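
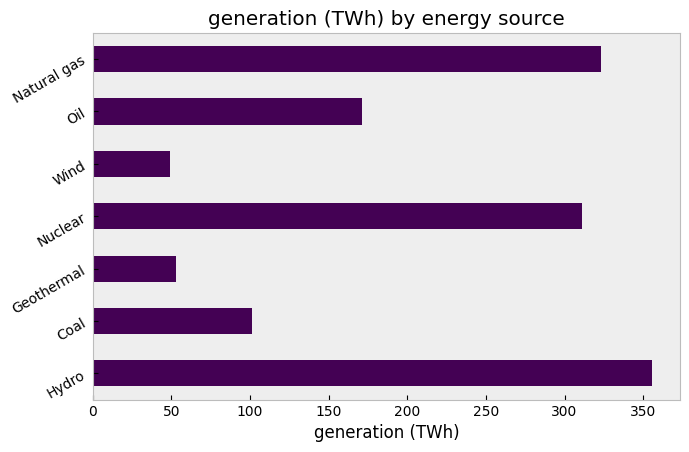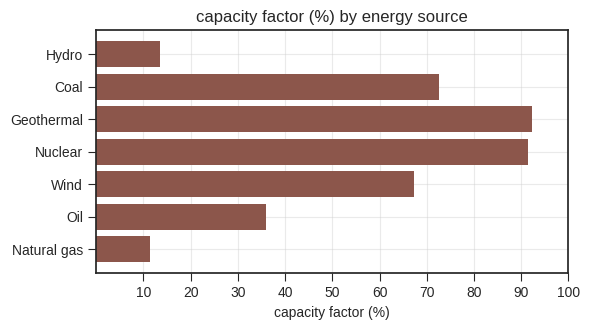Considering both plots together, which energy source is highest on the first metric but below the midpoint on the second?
Hydro

Chart 2 median capacity factor (%) ≈ 70; below-median energy sources: Hydro, Oil, Natural gas. Among those, Hydro has the highest generation (TWh) (≈ 350).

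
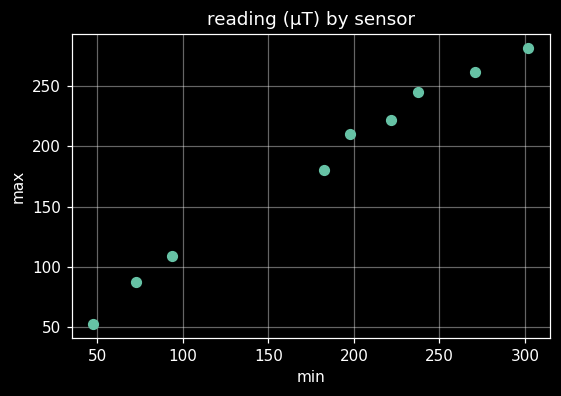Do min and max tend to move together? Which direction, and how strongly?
positive, strong

Points are positively correlated; strong (|r| ≈ 1.0).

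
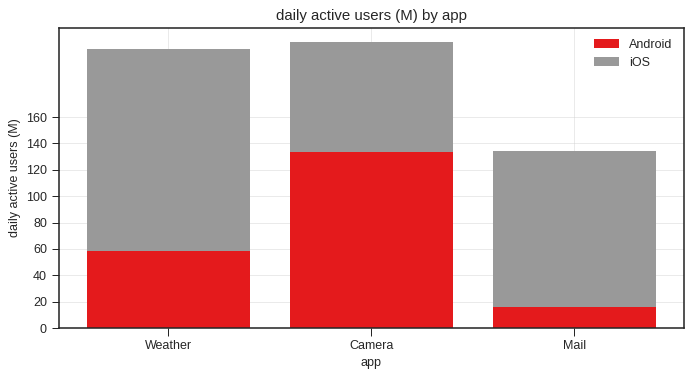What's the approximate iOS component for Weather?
iOS top ≈ 220, bottom ≈ 60; segment ≈ 160.

≈ 160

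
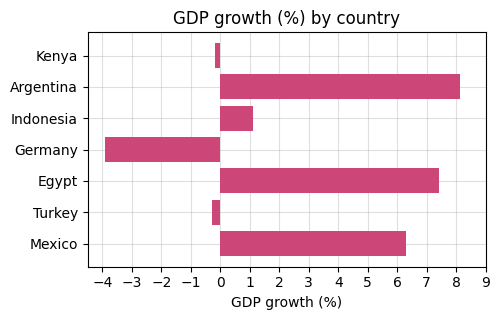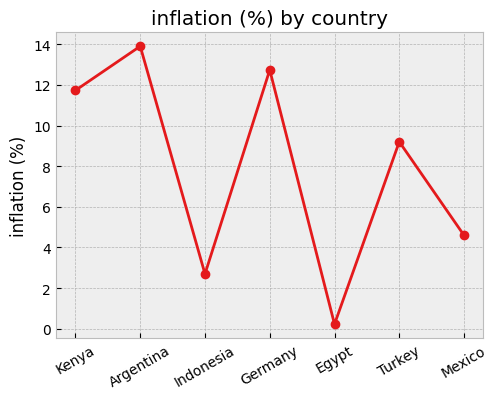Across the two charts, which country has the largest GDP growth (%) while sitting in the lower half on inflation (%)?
Egypt

Chart 2 median inflation (%) ≈ 10; below-median countries: Indonesia, Egypt, Mexico. Among those, Egypt has the highest GDP growth (%) (≈ 7).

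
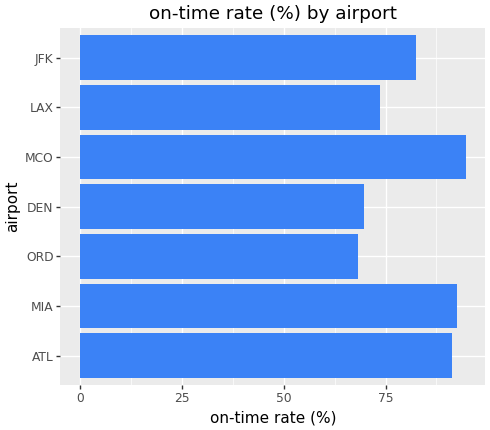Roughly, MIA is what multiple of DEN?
MIA ≈ 90, DEN ≈ 70; 90/70 ≈ 1.29.

≈ 1.29×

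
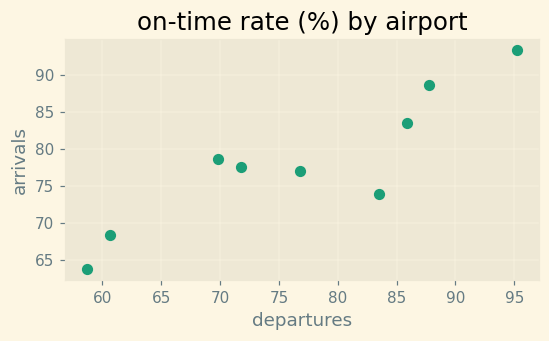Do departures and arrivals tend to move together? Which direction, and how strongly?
Points are positively correlated; strong (|r| ≈ 0.9).

positive, strong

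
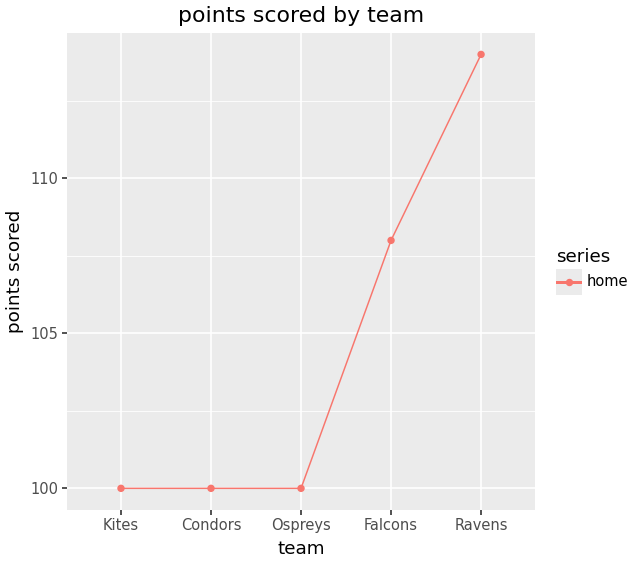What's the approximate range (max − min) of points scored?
≈ 14

Max Ravens ≈ 114, min Kites ≈ 100; range ≈ 14.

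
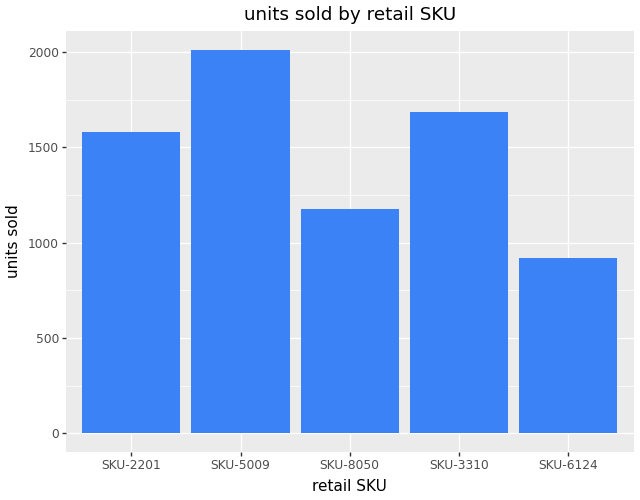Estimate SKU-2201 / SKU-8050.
≈ 1.33×

SKU-2201 ≈ 1600, SKU-8050 ≈ 1200; 1600/1200 ≈ 1.33.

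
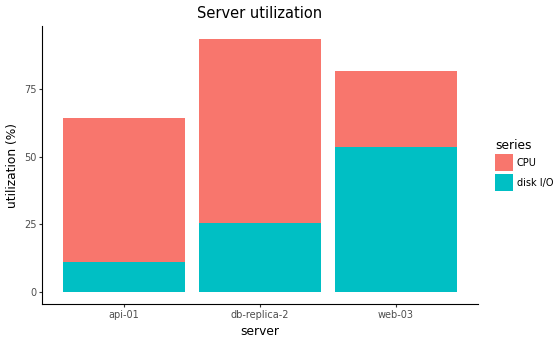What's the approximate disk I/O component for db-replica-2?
≈ 30

disk I/O top ≈ 30, bottom ≈ 0; segment ≈ 30.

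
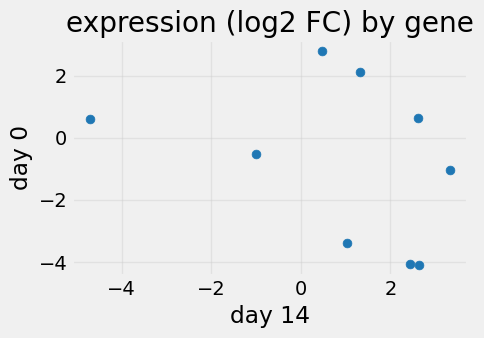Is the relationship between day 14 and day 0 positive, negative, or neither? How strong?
Points are negatively correlated; weak (|r| ≈ 0.3).

negative, weak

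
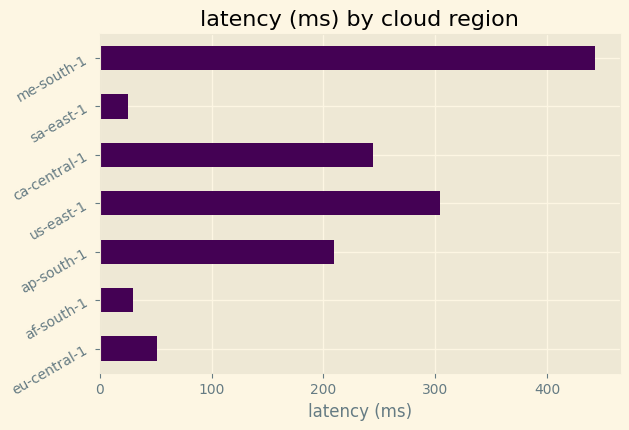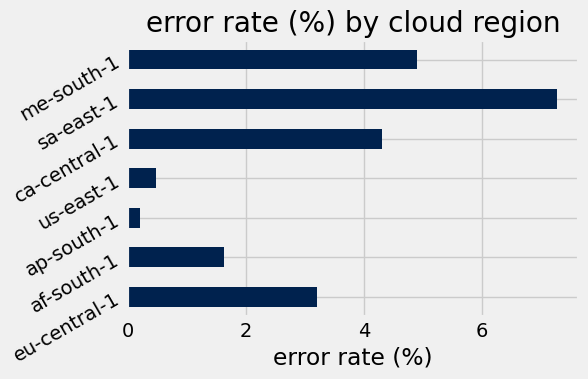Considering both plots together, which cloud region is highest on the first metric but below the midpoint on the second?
Chart 2 median error rate (%) ≈ 3; below-median cloud regions: af-south-1, ap-south-1, us-east-1. Among those, us-east-1 has the highest latency (ms) (≈ 300).

us-east-1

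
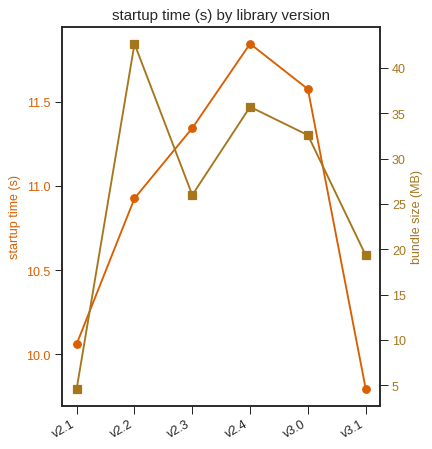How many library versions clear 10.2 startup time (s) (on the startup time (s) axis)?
4

Above 10.2: v2.2, v2.3, v2.4, v3.0.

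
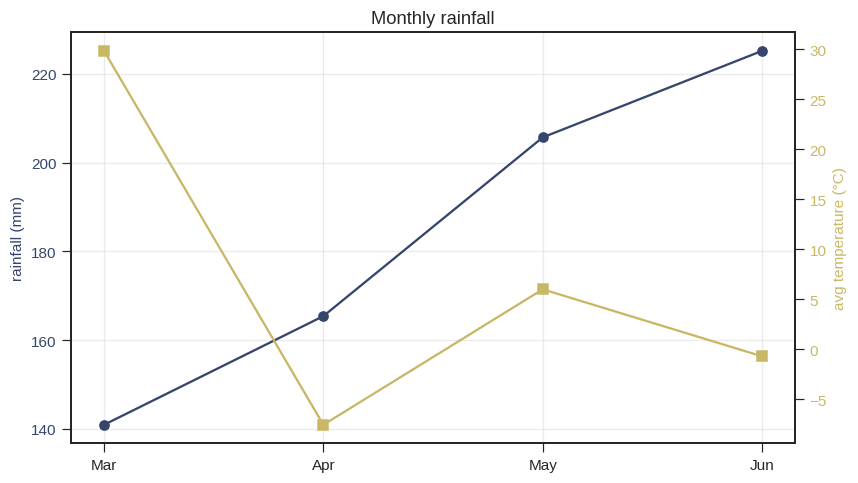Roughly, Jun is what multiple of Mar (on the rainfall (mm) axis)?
≈ 1.64×

Jun ≈ 230, Mar ≈ 140; 230/140 ≈ 1.64.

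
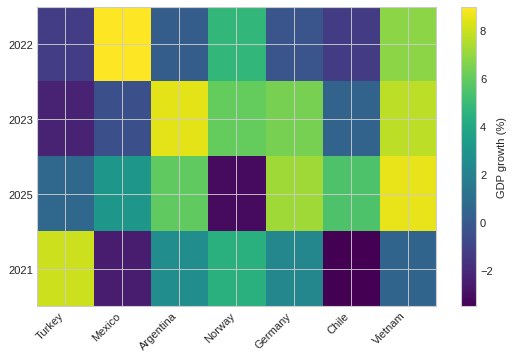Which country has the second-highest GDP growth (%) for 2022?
Vietnam

Top 3 for 2022: Mexico ≈ 8, Vietnam ≈ 6, Norway ≈ 4.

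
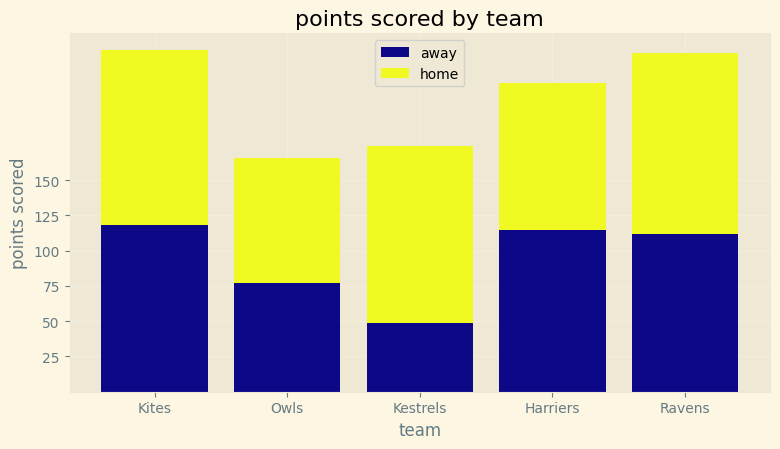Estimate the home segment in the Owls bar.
≈ 100

home top ≈ 175, bottom ≈ 75; segment ≈ 100.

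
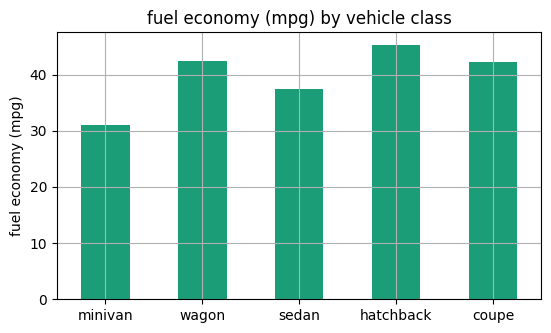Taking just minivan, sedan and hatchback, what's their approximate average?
≈ 37

(30 + 35 + 45) / 3 ≈ 37.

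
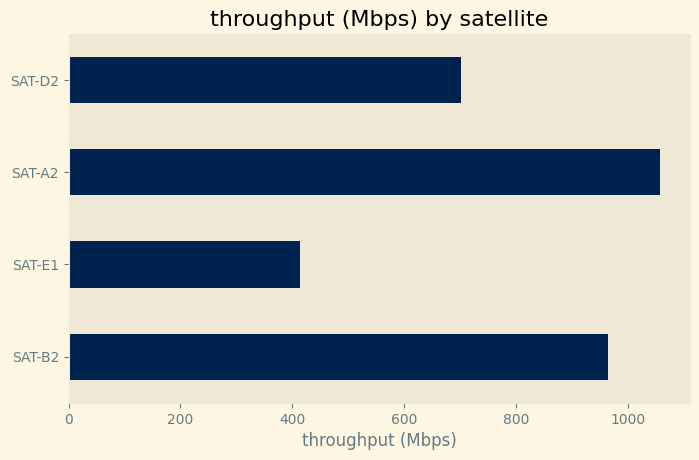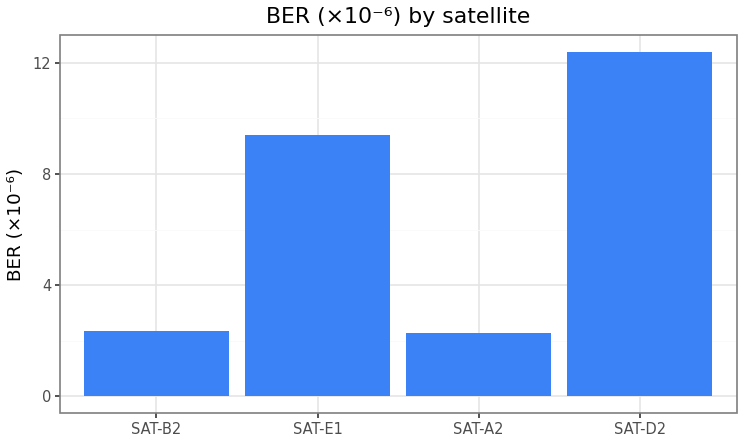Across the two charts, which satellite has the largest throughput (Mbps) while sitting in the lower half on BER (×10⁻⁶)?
SAT-A2

Chart 2 median BER (×10⁻⁶) ≈ 6; below-median satellites: SAT-B2, SAT-A2. Among those, SAT-A2 has the highest throughput (Mbps) (≈ 1100).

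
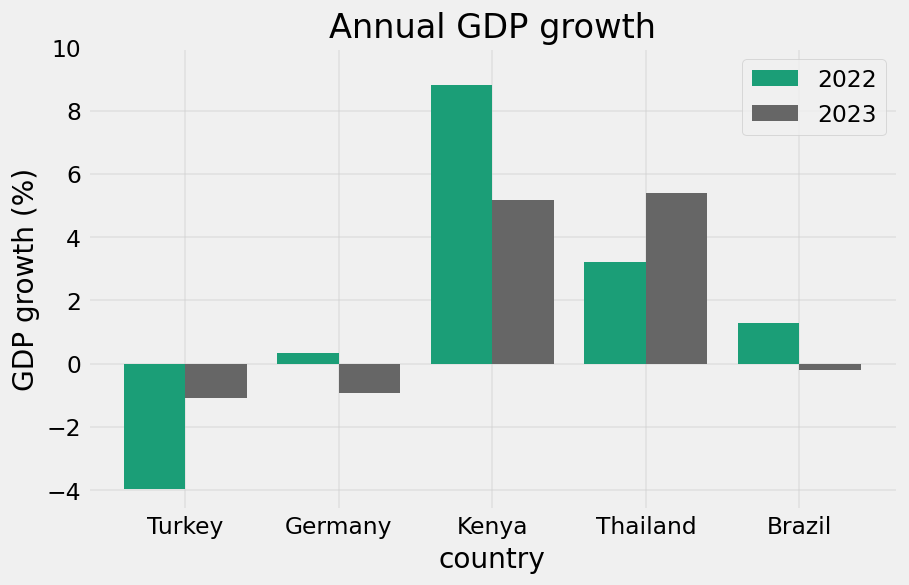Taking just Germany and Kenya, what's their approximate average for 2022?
(0 + 8) / 2 ≈ 4.

≈ 4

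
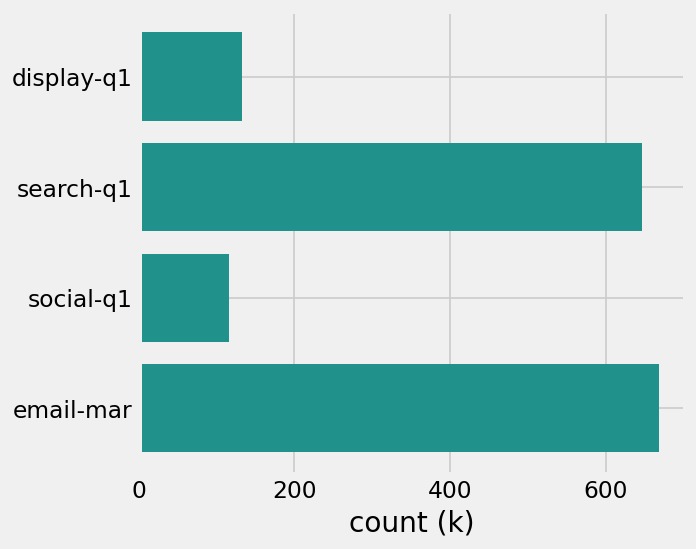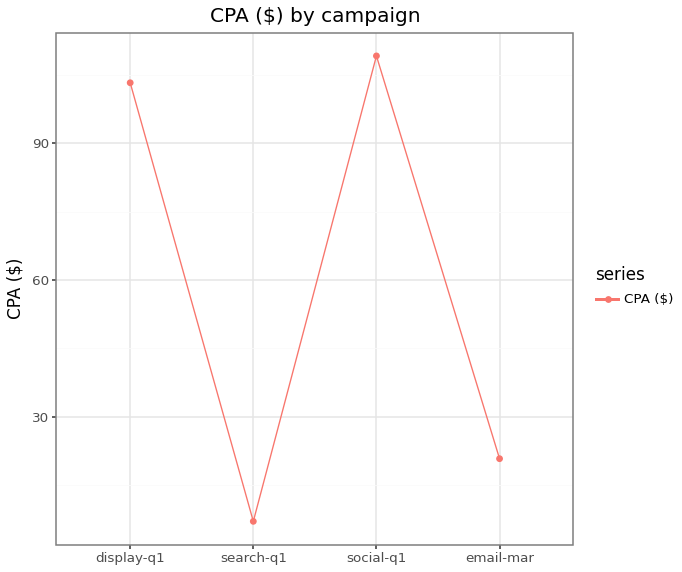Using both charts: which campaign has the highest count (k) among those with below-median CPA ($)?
email-mar

Chart 2 median CPA ($) ≈ 60; below-median campaigns: search-q1, email-mar. Among those, email-mar has the highest count (k) (≈ 700).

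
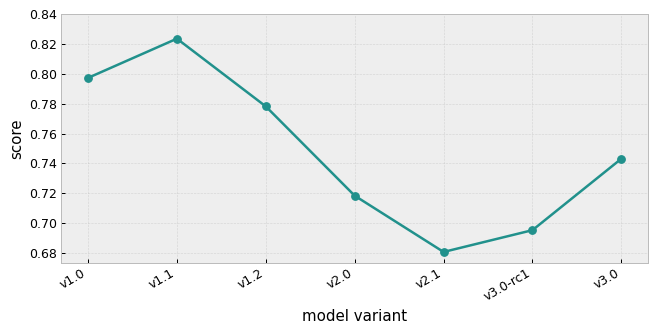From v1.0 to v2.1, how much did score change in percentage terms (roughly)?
v1.0 ≈ 0.80, v2.1 ≈ 0.68; (0.68 − 0.80) / 0.80 ≈ -15%.

≈ -15%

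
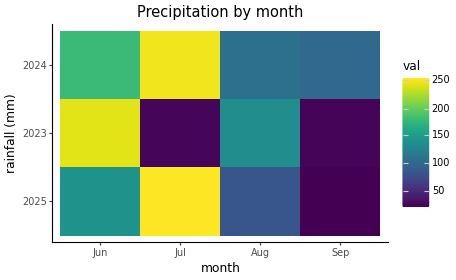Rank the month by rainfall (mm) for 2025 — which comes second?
Top 3 for 2025: Jul ≈ 260, Jun ≈ 140, Aug ≈ 80.

Jun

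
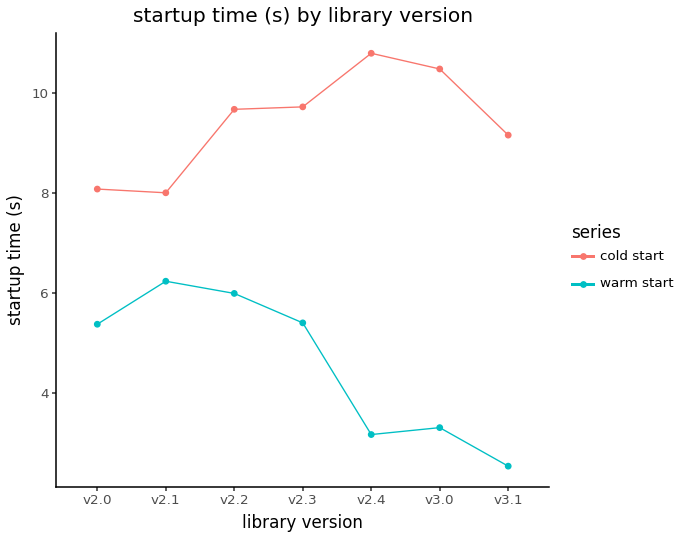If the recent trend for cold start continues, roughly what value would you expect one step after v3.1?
Last three: 11, 10, 9 → slope ≈ -1/step → next ≈ 8.

≈ 8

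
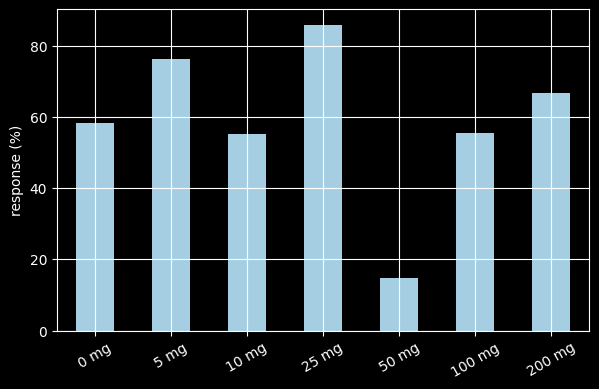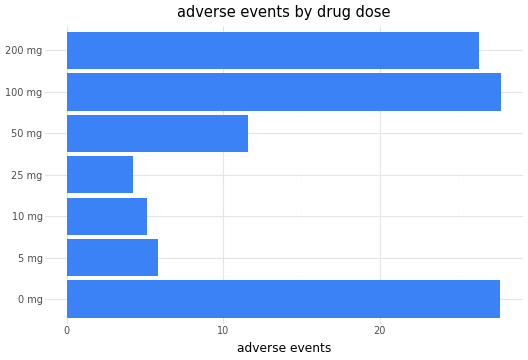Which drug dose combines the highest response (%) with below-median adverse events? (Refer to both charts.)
25 mg

Chart 2 median adverse events ≈ 10; below-median drug doses: 5 mg, 10 mg, 25 mg. Among those, 25 mg has the highest response (%) (≈ 90).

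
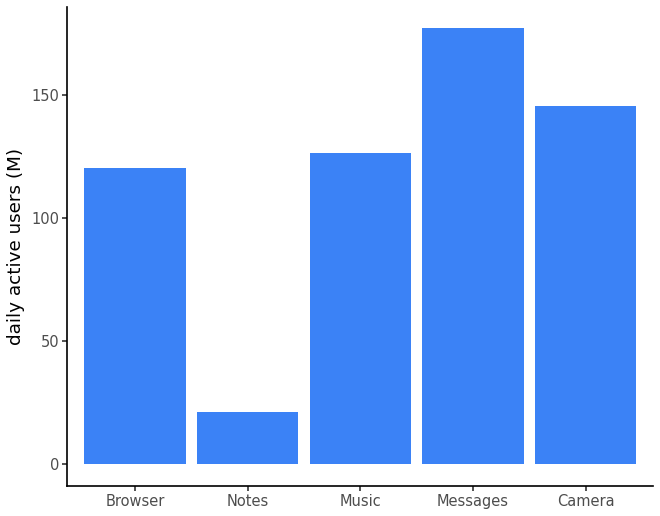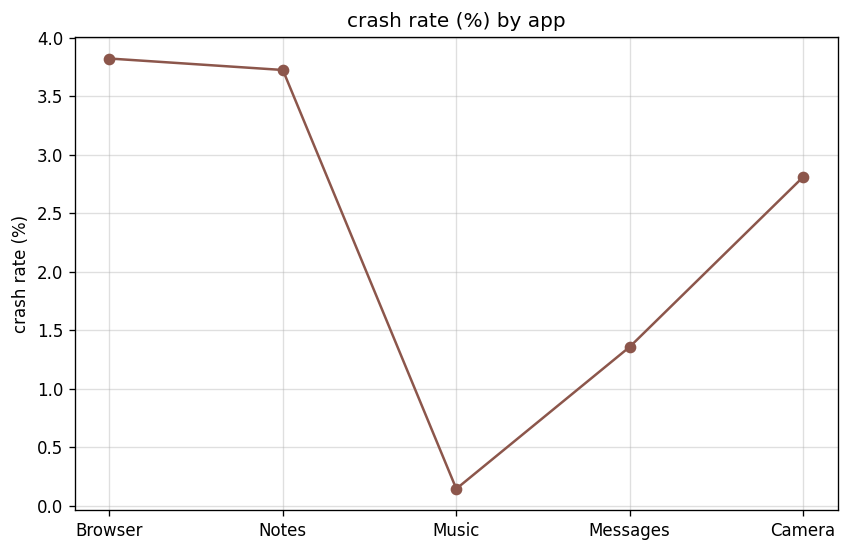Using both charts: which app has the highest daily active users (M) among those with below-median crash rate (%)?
Messages

Chart 2 median crash rate (%) ≈ 3; below-median apps: Music, Messages. Among those, Messages has the highest daily active users (M) (≈ 180).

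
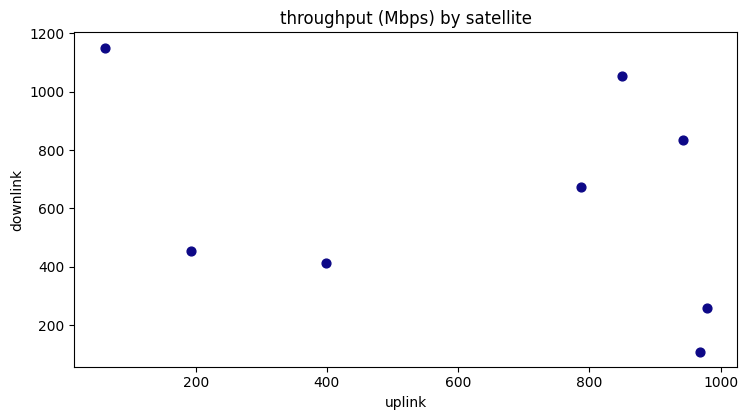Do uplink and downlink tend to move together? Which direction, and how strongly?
Points are negatively correlated; weak (|r| ≈ 0.3).

negative, weak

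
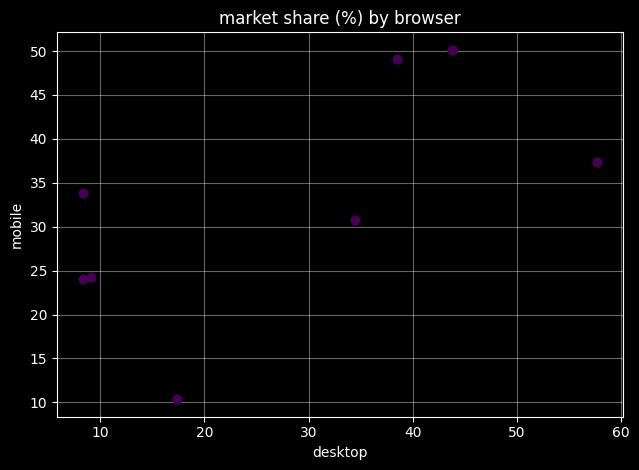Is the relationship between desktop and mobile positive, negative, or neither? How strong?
Points are positively correlated; moderate (|r| ≈ 0.6).

positive, moderate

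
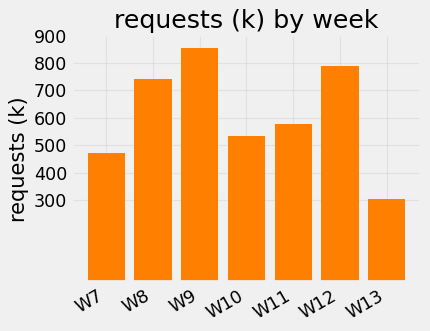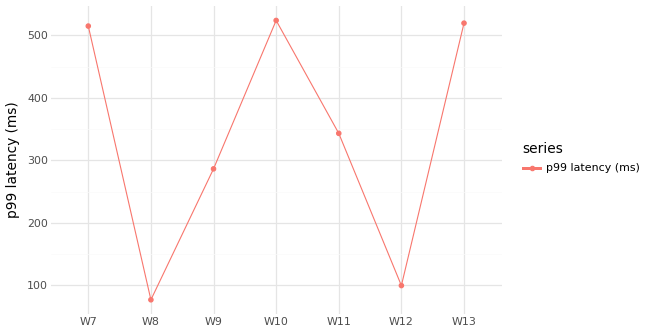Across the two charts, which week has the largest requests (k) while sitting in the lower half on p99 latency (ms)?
W9

Chart 2 median p99 latency (ms) ≈ 350; below-median weeks: W8, W9, W12. Among those, W9 has the highest requests (k) (≈ 900).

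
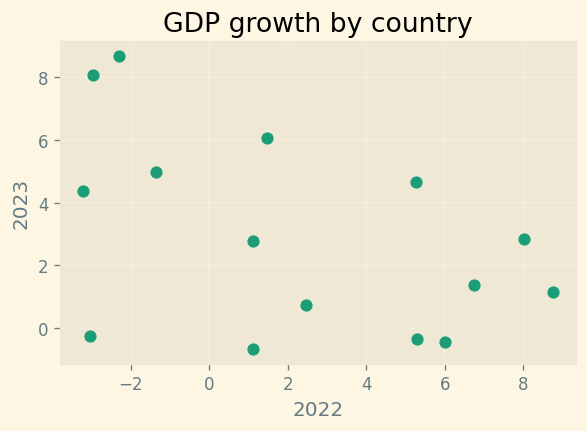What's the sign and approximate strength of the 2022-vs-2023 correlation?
Points are negatively correlated; moderate (|r| ≈ 0.5).

negative, moderate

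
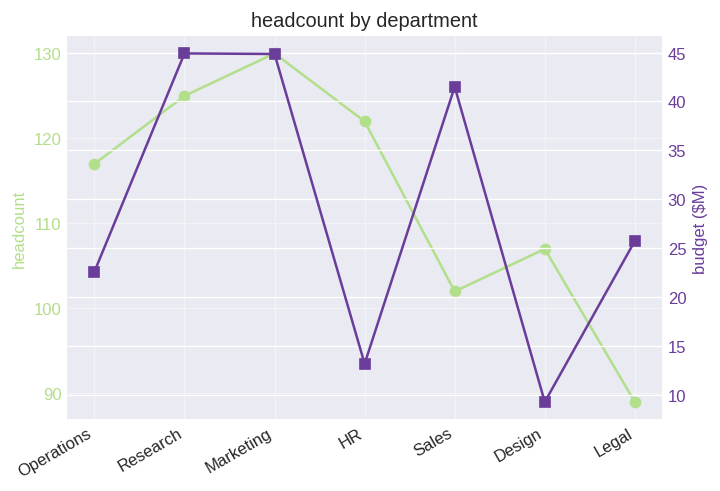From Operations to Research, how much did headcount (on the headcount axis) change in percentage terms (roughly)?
≈ +8.7%

Operations ≈ 115, Research ≈ 125; (125 − 115) / 115 ≈ +8.7%.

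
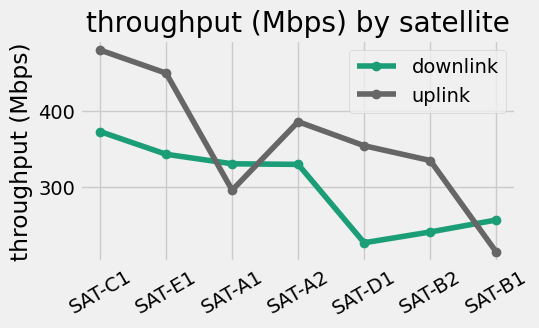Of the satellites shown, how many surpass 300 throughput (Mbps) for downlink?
4

Above 300: SAT-C1, SAT-E1, SAT-A1, SAT-A2.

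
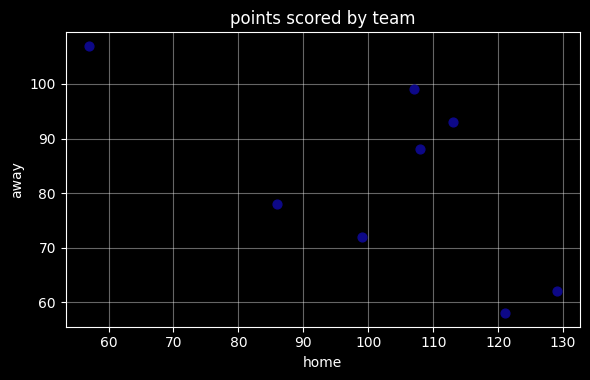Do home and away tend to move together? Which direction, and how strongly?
negative, moderate

Points are negatively correlated; moderate (|r| ≈ 0.6).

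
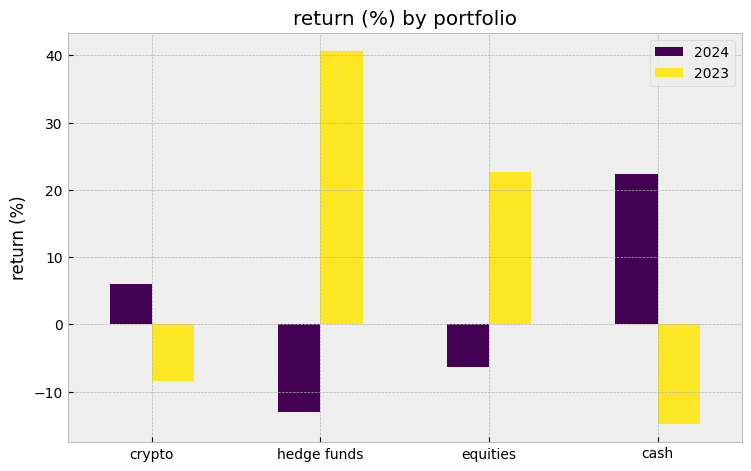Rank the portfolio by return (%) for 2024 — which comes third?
equities

Top 4 for 2024: cash ≈ 20, crypto ≈ 5, equities ≈ -5, hedge funds ≈ -15.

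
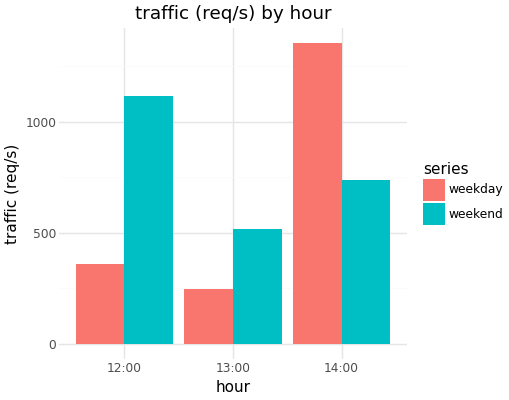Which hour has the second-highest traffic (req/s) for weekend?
14:00

Top 3 for weekend: 12:00 ≈ 1200, 14:00 ≈ 800, 13:00 ≈ 600.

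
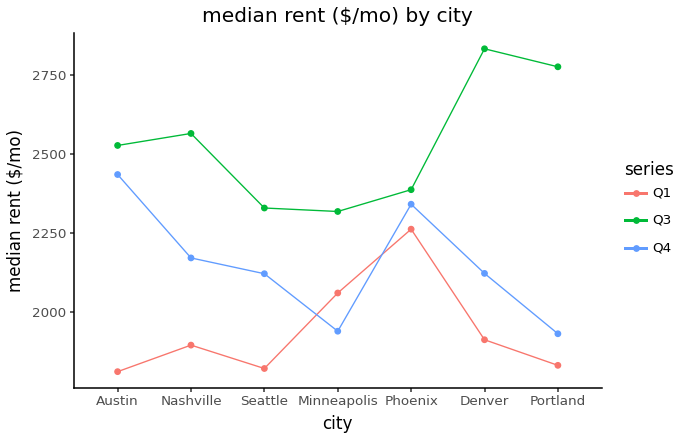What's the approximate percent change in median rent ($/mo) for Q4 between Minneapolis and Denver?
≈ +10.5%

Minneapolis ≈ 1900, Denver ≈ 2100; (2100 − 1900) / 1900 ≈ +10.5%.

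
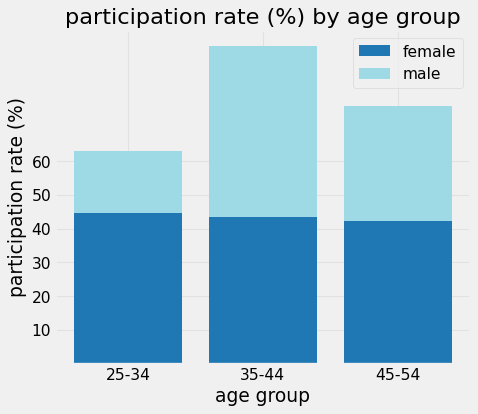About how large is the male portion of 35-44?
≈ 50

male top ≈ 90, bottom ≈ 40; segment ≈ 50.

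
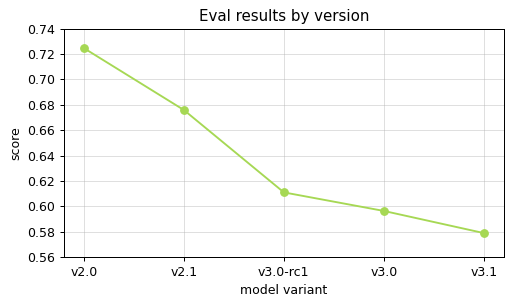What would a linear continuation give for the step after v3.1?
≈ 0.56

Last three: 0.62, 0.60, 0.58 → slope ≈ -0.02/step → next ≈ 0.56.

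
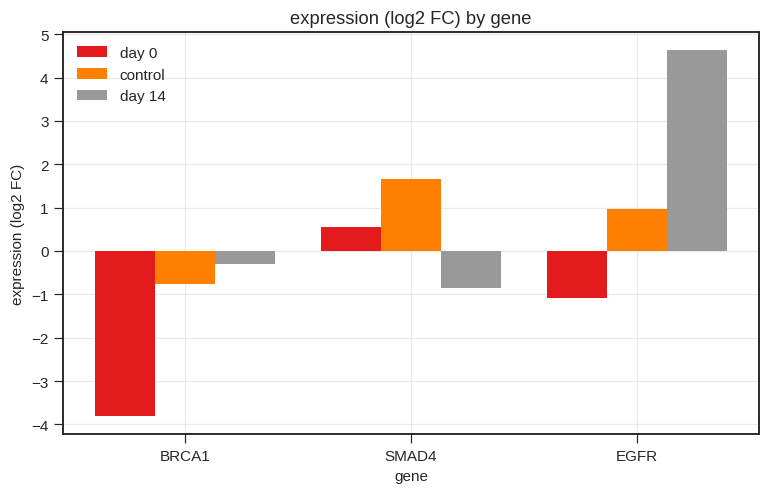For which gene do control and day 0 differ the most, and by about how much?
BRCA1, ≈ 3 log2 FC

BRCA1: control ≈ -1, day 0 ≈ -4 → gap ≈ 3. Next-largest (EGFR) is only ≈ 2.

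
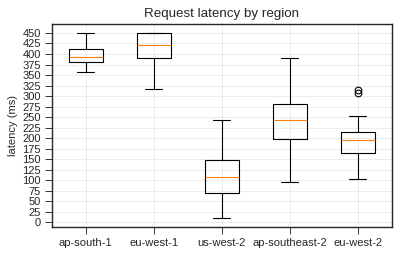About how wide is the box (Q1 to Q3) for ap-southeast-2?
≈ 75

Q3 ≈ 275, Q1 ≈ 200; IQR ≈ 75.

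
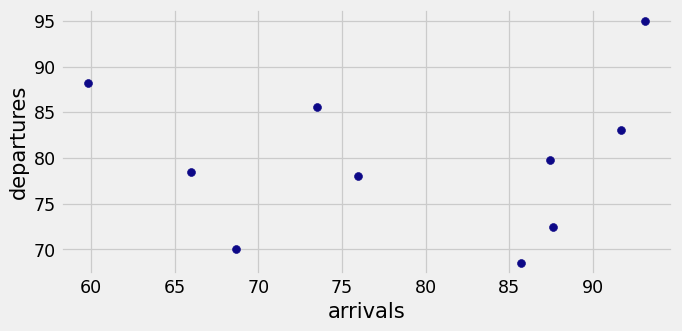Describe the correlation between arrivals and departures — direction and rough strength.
no clear correlation

Points are roughly uncorrelated; weak (|r| ≈ 0.1).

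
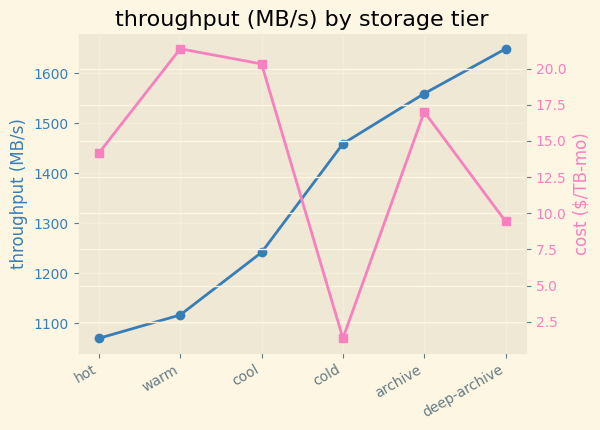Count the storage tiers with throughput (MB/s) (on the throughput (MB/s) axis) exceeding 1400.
Above 1400: cold, archive, deep-archive.

3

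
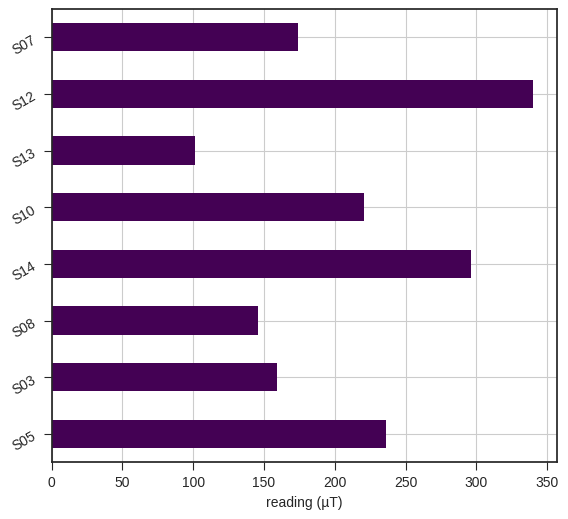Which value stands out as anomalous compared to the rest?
S12 ≈ 350; the rest sit between ≈ 100 and ≈ 300.

S12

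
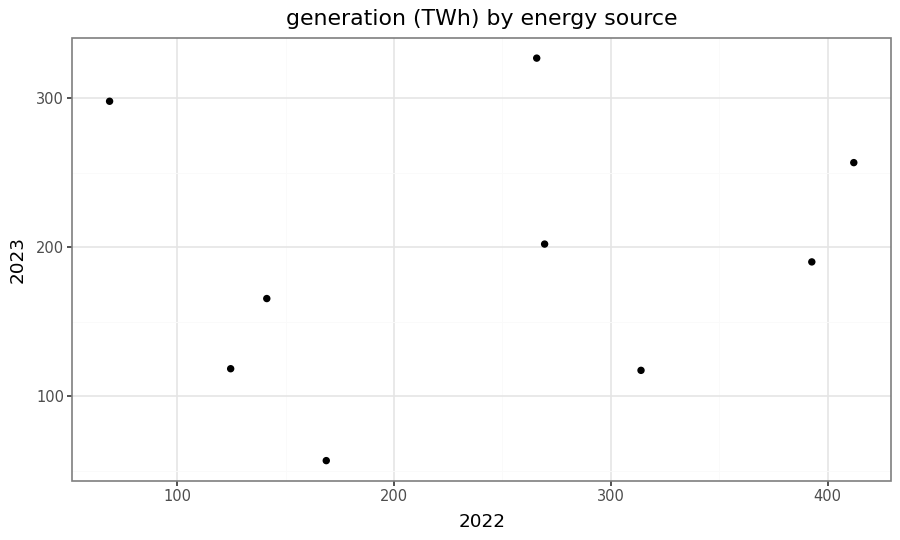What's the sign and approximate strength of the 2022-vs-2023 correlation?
no clear correlation

Points are roughly uncorrelated; weak (|r| ≈ 0.1).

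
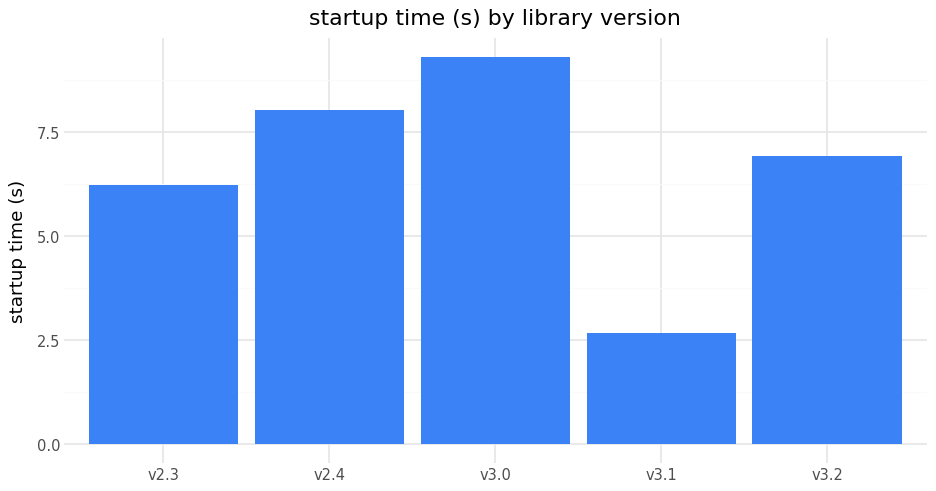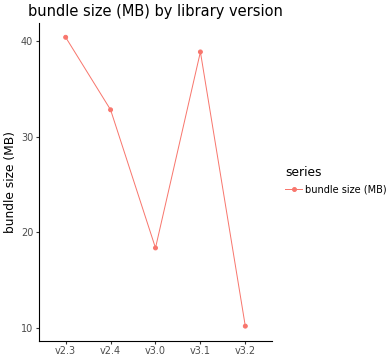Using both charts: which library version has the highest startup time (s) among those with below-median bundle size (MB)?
v3.0

Chart 2 median bundle size (MB) ≈ 35; below-median library versions: v3.0, v3.2. Among those, v3.0 has the highest startup time (s) (≈ 9).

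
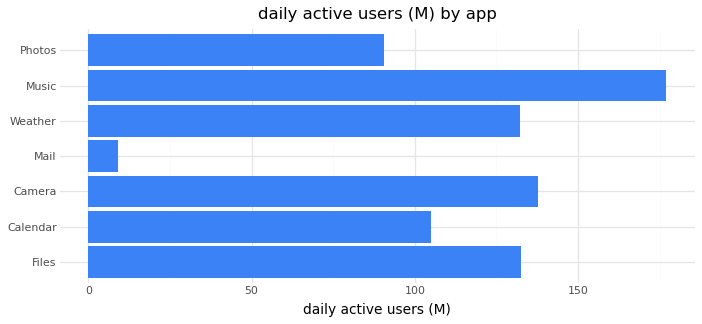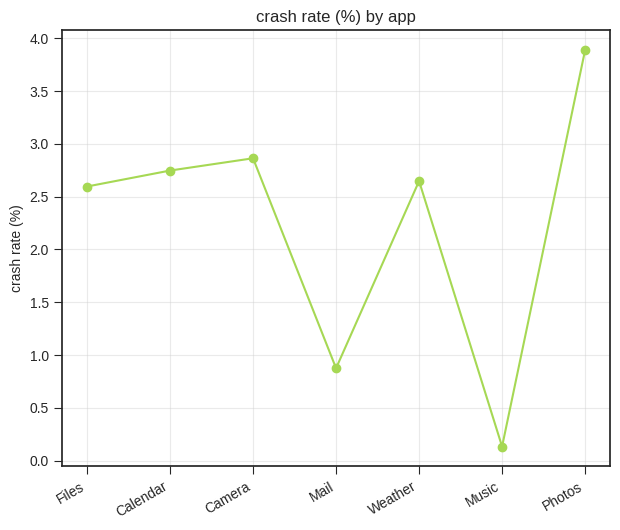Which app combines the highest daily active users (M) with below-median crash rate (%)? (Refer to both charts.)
Chart 2 median crash rate (%) ≈ 2.5; below-median apps: Files, Mail, Music. Among those, Music has the highest daily active users (M) (≈ 180).

Music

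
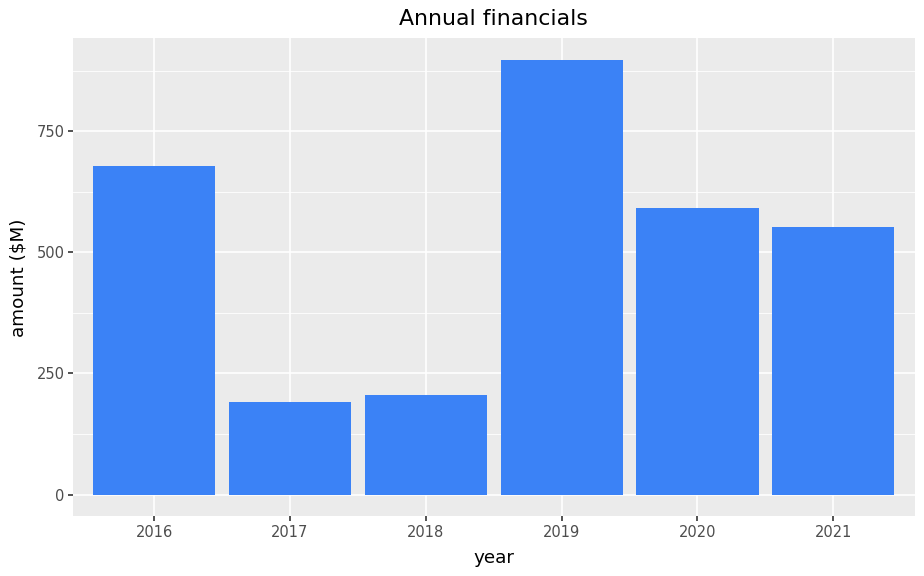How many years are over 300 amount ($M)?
Above 300: 2016, 2019, 2020, 2021.

4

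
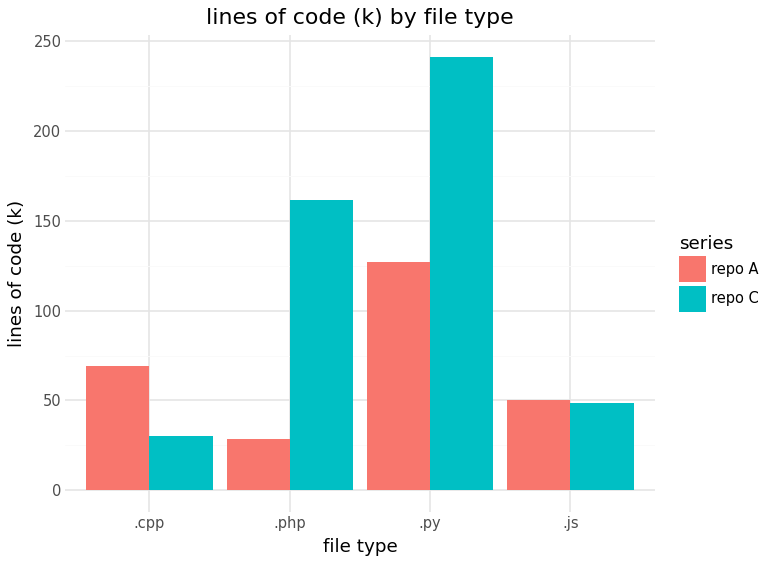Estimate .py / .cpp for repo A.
≈ 1.67×

.py ≈ 125, .cpp ≈ 75; 125/75 ≈ 1.67.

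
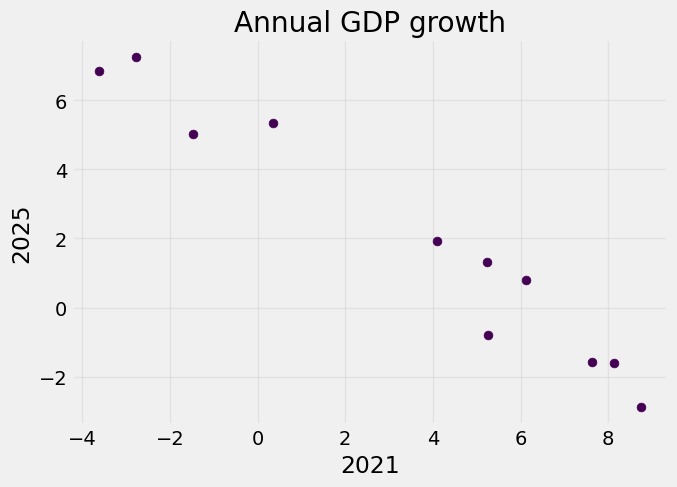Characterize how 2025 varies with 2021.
Points are negatively correlated; strong (|r| ≈ 1.0).

negative, strong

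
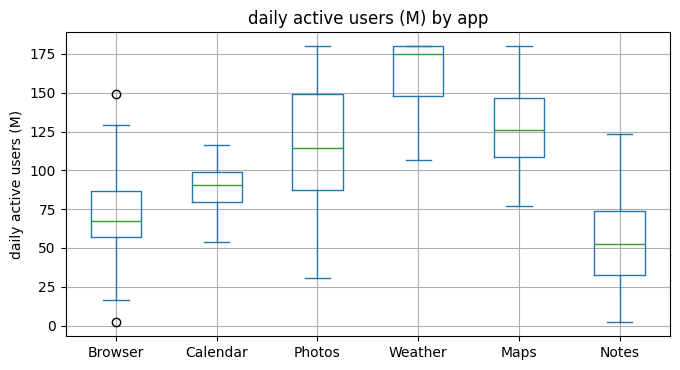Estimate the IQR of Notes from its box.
Q3 ≈ 70, Q1 ≈ 30; IQR ≈ 40.

≈ 40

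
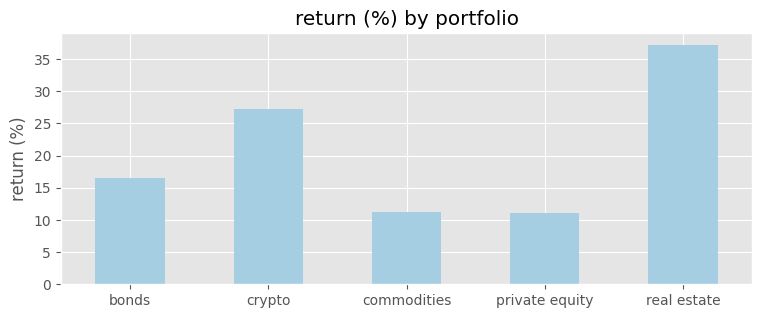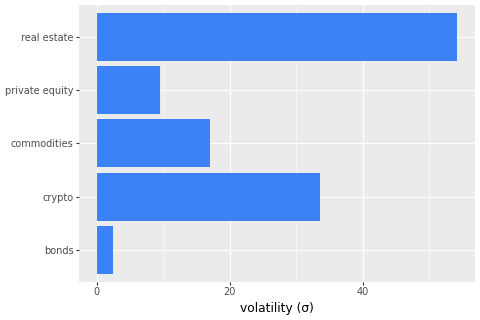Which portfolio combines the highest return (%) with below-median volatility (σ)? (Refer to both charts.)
bonds

Chart 2 median volatility (σ) ≈ 15; below-median portfolios: bonds, private equity. Among those, bonds has the highest return (%) (≈ 15).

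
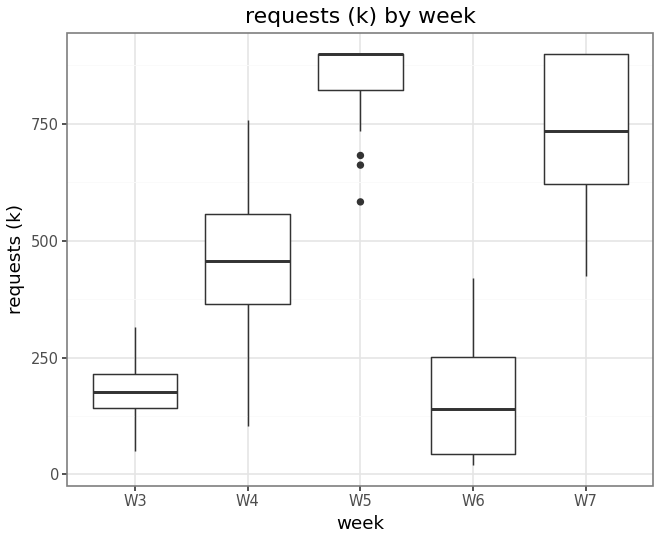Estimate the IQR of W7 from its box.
Q3 ≈ 900, Q1 ≈ 600; IQR ≈ 300.

≈ 300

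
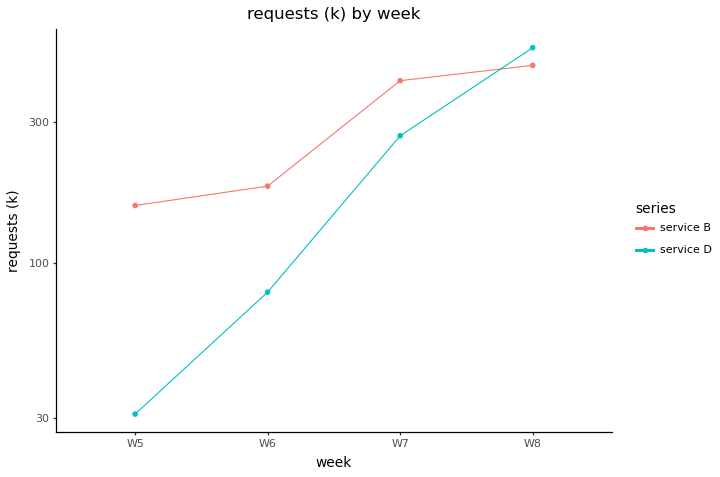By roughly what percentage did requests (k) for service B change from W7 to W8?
≈ +12.5%

W7 ≈ 400, W8 ≈ 450; (450 − 400) / 400 ≈ +12.5%.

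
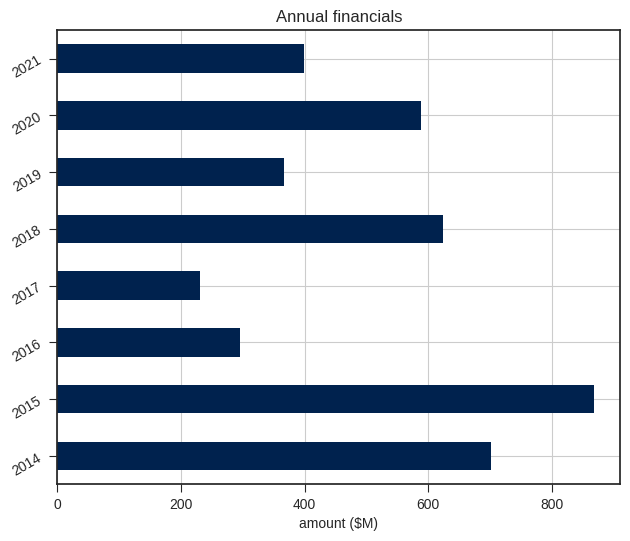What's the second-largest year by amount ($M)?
2014

Top 3: 2015 ≈ 900, 2014 ≈ 700, 2018 ≈ 600.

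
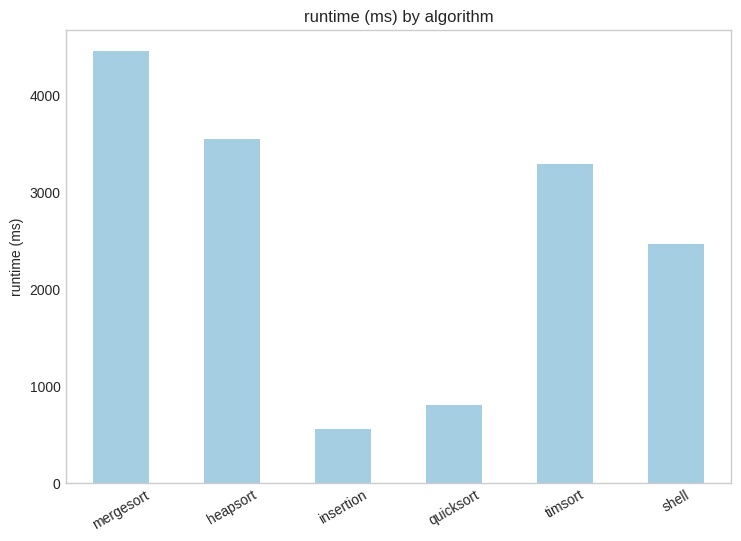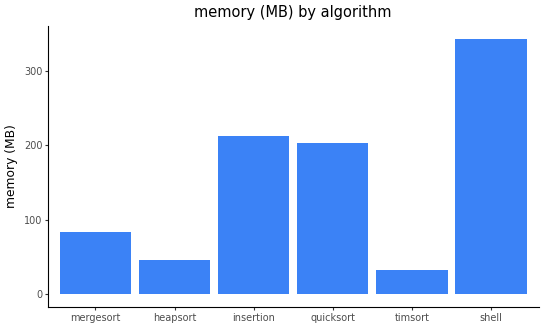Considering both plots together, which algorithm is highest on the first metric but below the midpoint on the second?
mergesort

Chart 2 median memory (MB) ≈ 150; below-median algorithms: mergesort, heapsort, timsort. Among those, mergesort has the highest runtime (ms) (≈ 4500).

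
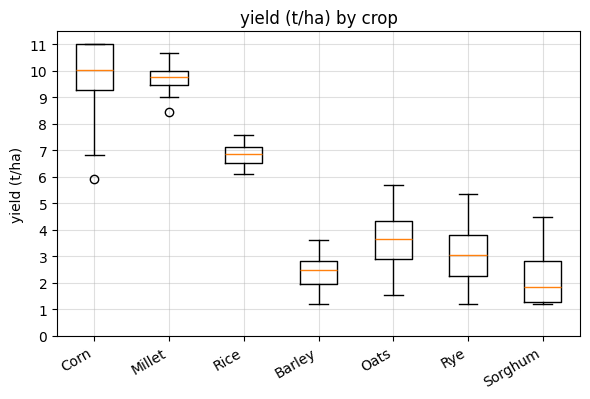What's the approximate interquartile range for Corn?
≈ 2

Q3 ≈ 11, Q1 ≈ 9; IQR ≈ 2.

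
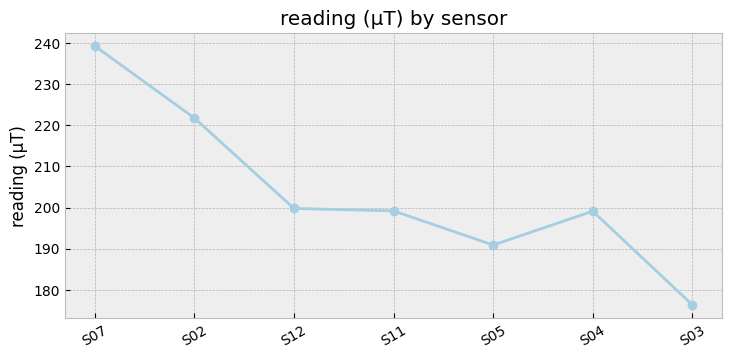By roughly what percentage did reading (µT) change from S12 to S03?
S12 ≈ 200, S03 ≈ 180; (180 − 200) / 200 ≈ -10%.

≈ -10%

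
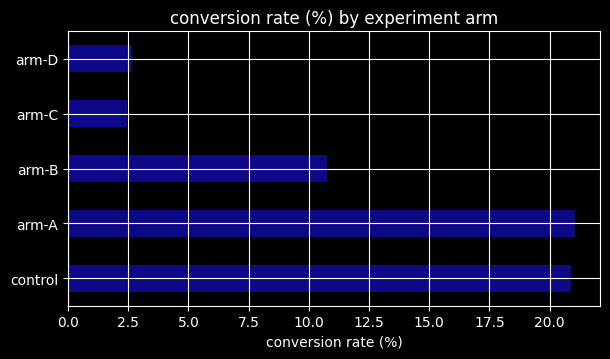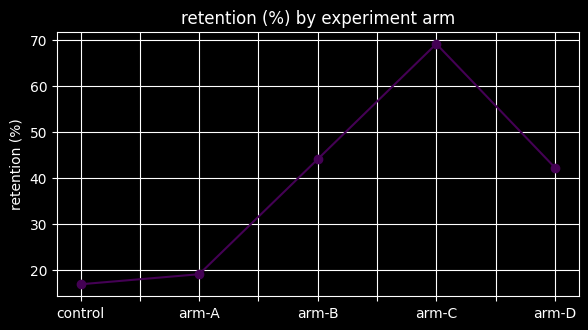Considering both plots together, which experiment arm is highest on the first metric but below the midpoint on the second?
Chart 2 median retention (%) ≈ 40; below-median experiment arms: control, arm-A. Among those, arm-A has the highest conversion rate (%) (≈ 22).

arm-A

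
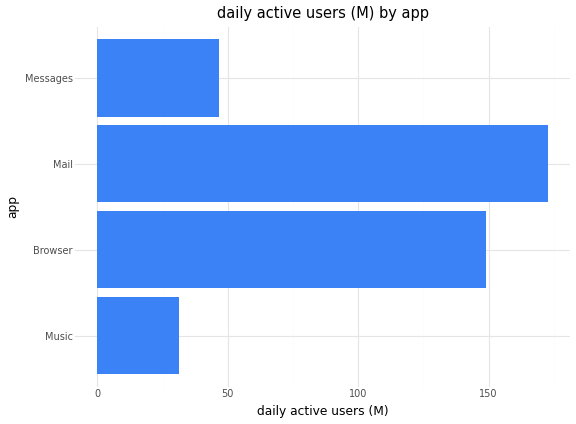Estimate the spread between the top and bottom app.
≈ 140

Max Mail ≈ 180, min Music ≈ 40; range ≈ 140.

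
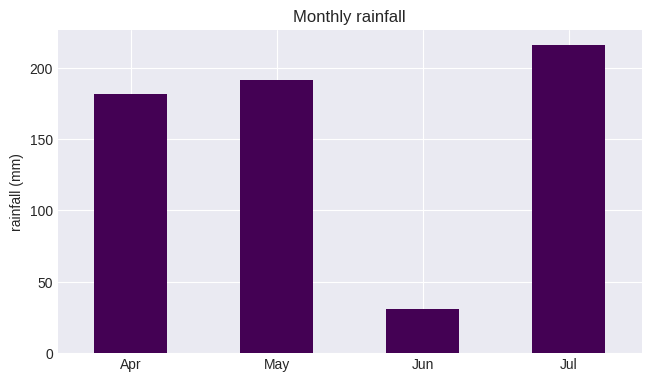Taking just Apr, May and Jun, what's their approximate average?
≈ 140

(180 + 200 + 40) / 3 ≈ 140.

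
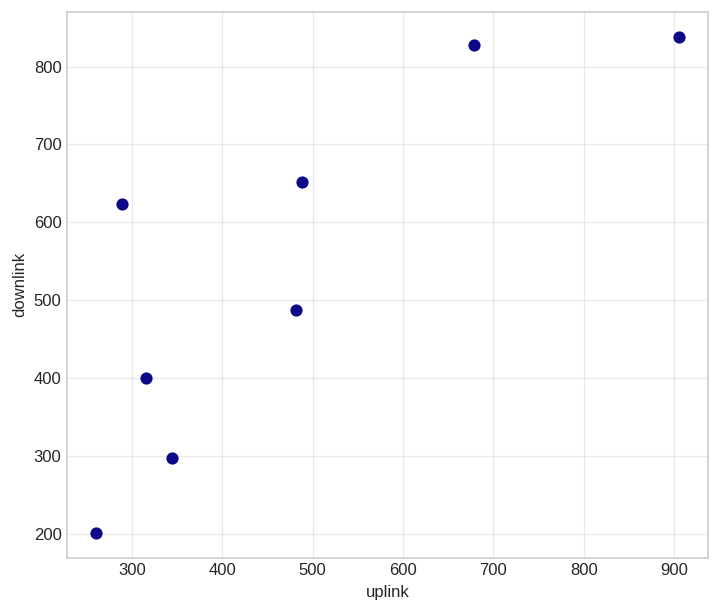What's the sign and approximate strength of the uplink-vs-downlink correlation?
Points are positively correlated; strong (|r| ≈ 0.8).

positive, strong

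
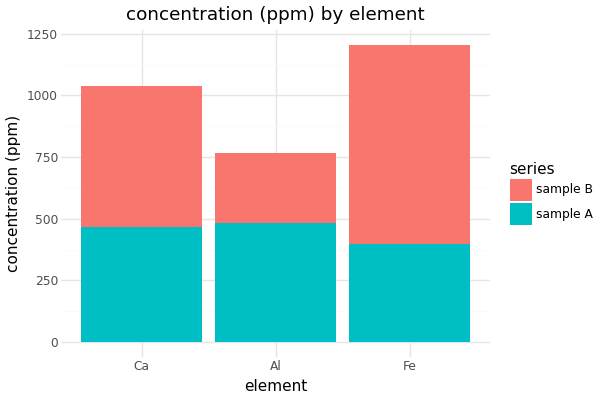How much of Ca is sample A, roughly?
≈ 400

sample A top ≈ 400, bottom ≈ 0; segment ≈ 400.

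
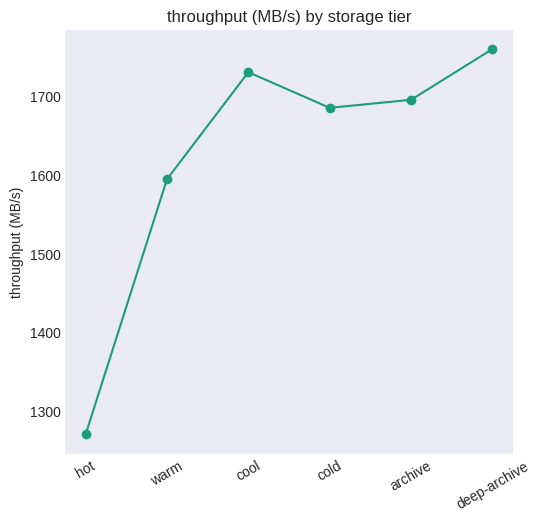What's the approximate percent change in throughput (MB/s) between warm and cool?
≈ +9.4%

warm ≈ 1600, cool ≈ 1750; (1750 − 1600) / 1600 ≈ +9.4%.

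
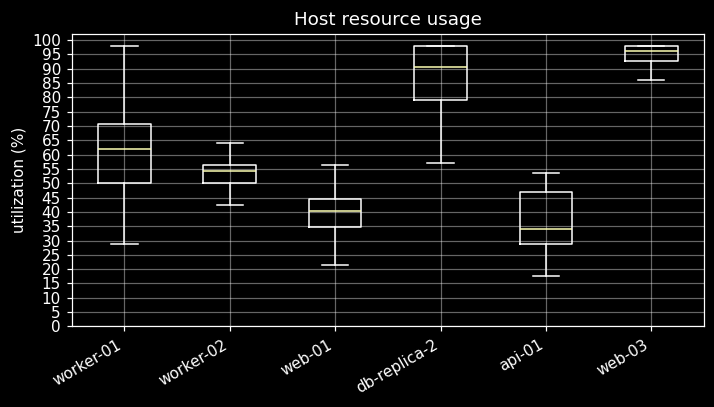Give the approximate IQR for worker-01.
Q3 ≈ 70, Q1 ≈ 50; IQR ≈ 20.

≈ 20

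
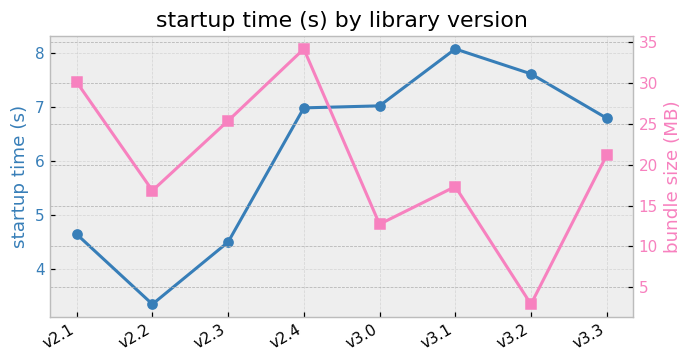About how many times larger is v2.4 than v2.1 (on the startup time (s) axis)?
v2.4 ≈ 7.0, v2.1 ≈ 4.5; 7.0/4.5 ≈ 1.56.

≈ 1.56×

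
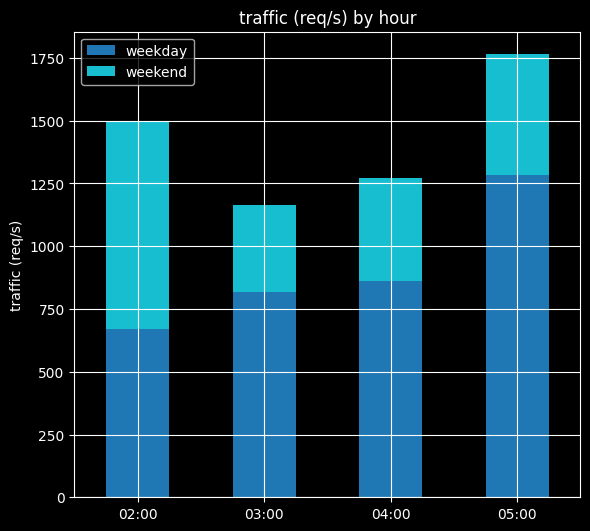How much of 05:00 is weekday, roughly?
≈ 1200

weekday top ≈ 1200, bottom ≈ 0; segment ≈ 1200.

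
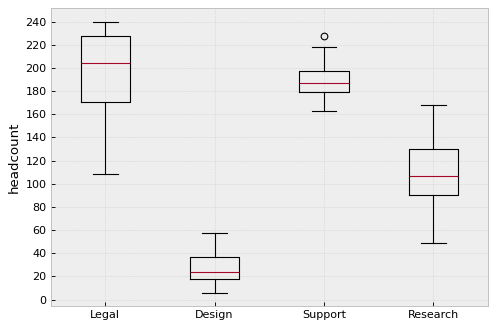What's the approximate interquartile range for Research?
Q3 ≈ 140, Q1 ≈ 100; IQR ≈ 40.

≈ 40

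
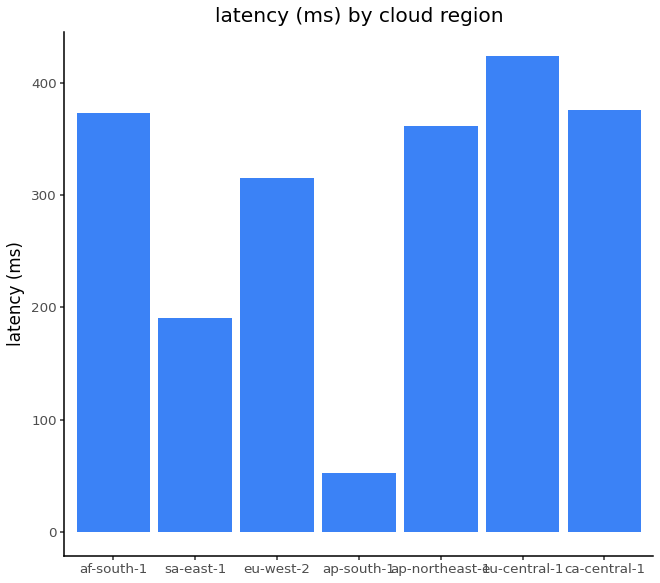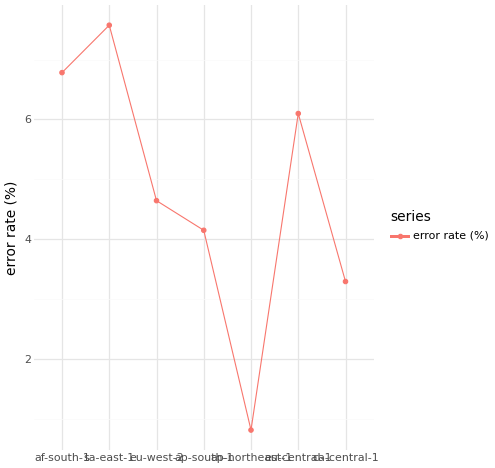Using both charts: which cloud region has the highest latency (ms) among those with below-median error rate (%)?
ca-central-1

Chart 2 median error rate (%) ≈ 5; below-median cloud regions: ap-south-1, ap-northeast-1, ca-central-1. Among those, ca-central-1 has the highest latency (ms) (≈ 400).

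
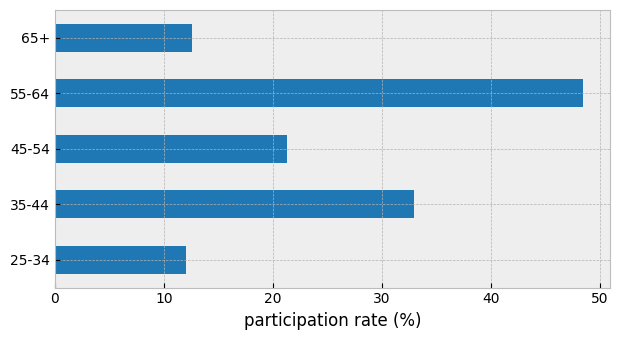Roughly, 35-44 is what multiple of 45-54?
≈ 1.75×

35-44 ≈ 35, 45-54 ≈ 20; 35/20 ≈ 1.75.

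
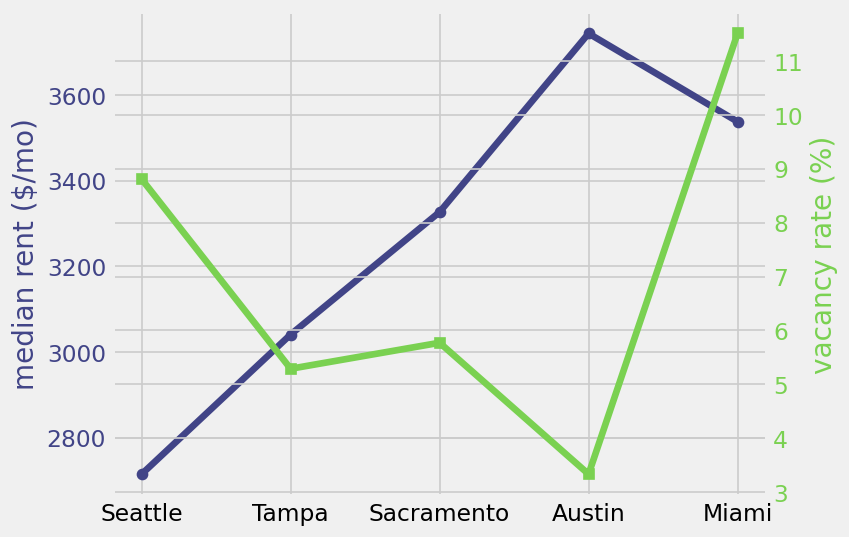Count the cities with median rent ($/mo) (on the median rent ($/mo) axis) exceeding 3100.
3

Above 3100: Sacramento, Austin, Miami.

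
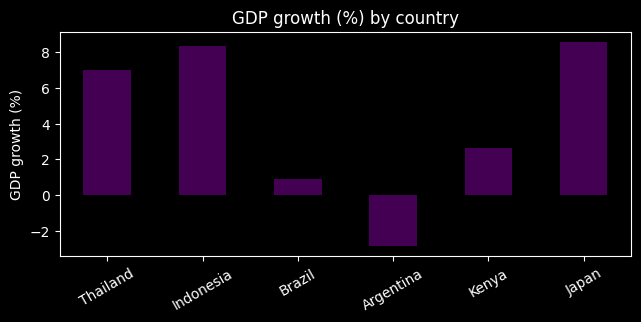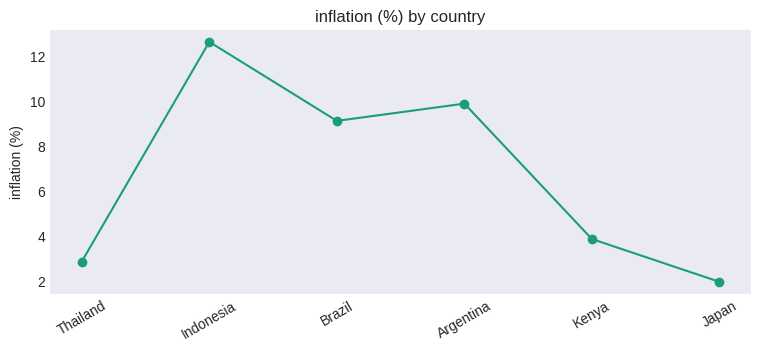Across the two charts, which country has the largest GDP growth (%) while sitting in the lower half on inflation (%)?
Japan

Chart 2 median inflation (%) ≈ 6; below-median countries: Thailand, Kenya, Japan. Among those, Japan has the highest GDP growth (%) (≈ 9).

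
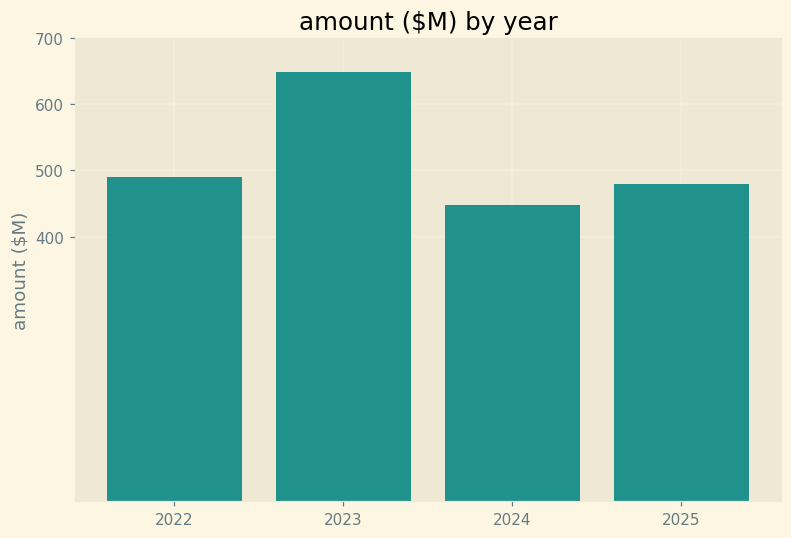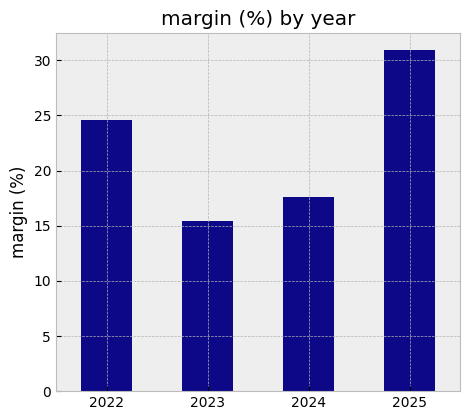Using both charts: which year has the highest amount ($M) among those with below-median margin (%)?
Chart 2 median margin (%) ≈ 20; below-median years: 2023, 2024. Among those, 2023 has the highest amount ($M) (≈ 600).

2023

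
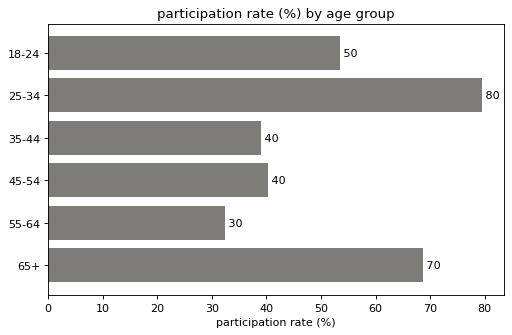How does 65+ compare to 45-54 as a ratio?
65+ ≈ 70, 45-54 ≈ 40; 70/40 ≈ 1.75.

≈ 1.75×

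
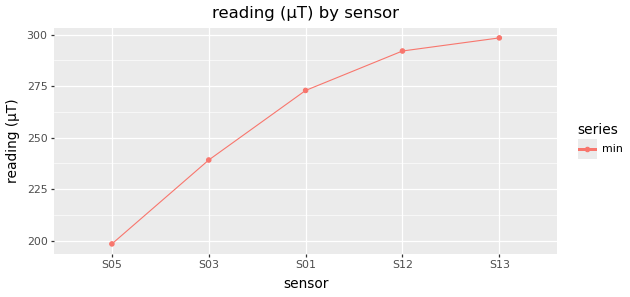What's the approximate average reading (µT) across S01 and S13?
≈ 285

(270 + 300) / 2 ≈ 285.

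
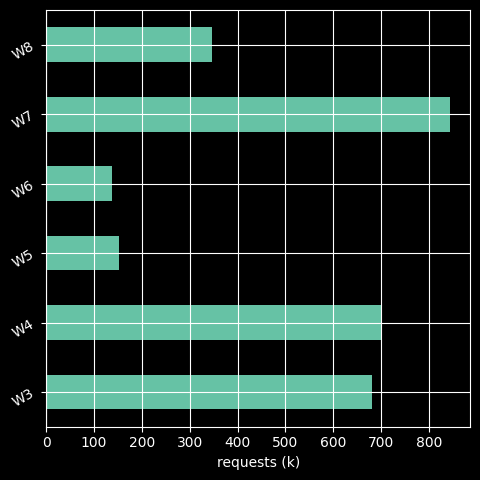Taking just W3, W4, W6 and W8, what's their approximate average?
≈ 450

(700 + 700 + 100 + 300) / 4 ≈ 450.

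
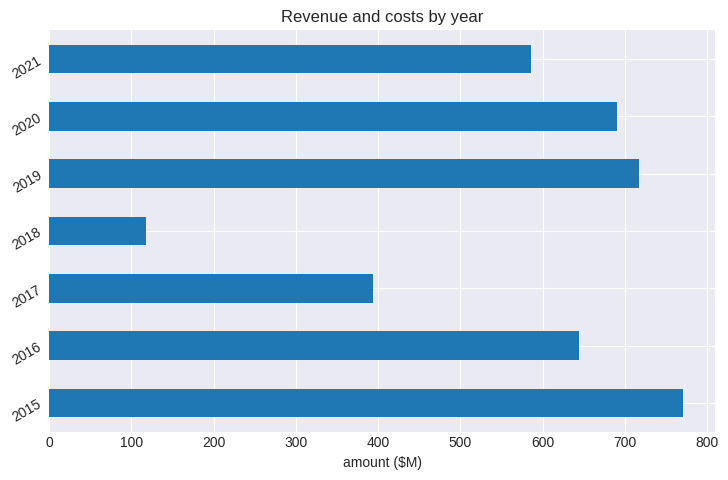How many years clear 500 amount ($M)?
Above 500: 2015, 2016, 2019, 2020, 2021.

5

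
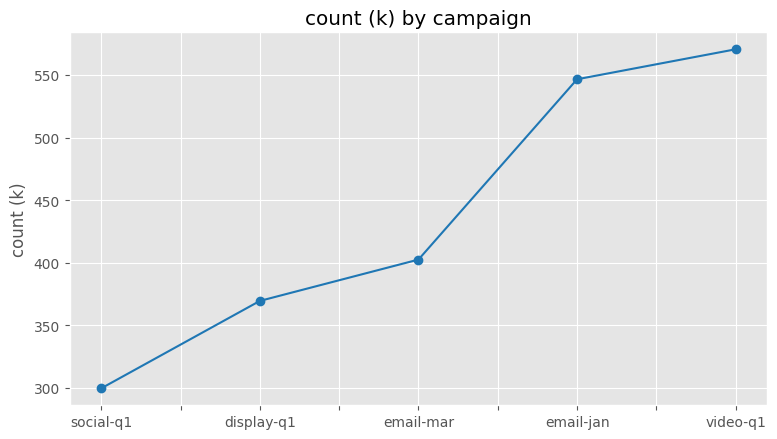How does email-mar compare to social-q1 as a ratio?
email-mar ≈ 400, social-q1 ≈ 300; 400/300 ≈ 1.33.

≈ 1.33×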